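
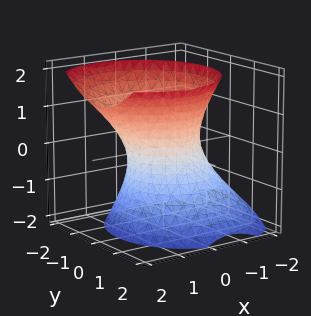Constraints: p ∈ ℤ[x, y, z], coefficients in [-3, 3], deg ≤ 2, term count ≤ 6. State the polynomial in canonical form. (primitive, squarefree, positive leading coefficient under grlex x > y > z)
3*x^2 - 2*x*z + 3*y^2 - 2*z^2 - 3

First, deg p = 2. The shape is more complex than any degree-1 surface.
Next, from the visible intercepts: the surface avoids every integer z-axis point in the box; the x-axis gridline crossings are at x ∈ {-1, 1}; the y-axis gridline crossings are at y ∈ {-1, 1}.
Finally, together with the visible shape, these determine p as stated.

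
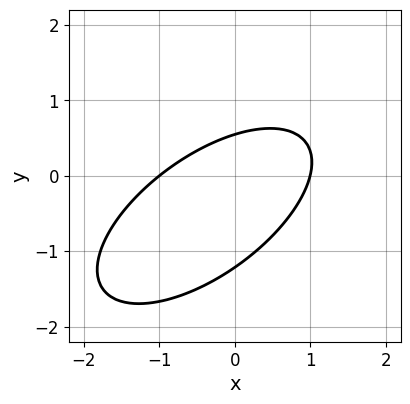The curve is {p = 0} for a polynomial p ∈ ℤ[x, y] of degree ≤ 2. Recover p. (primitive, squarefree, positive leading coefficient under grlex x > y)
2*x^2 - 3*x*y + 3*y^2 + 2*y - 2

(a) deg p = 2. A generic line meets the curve in up to 2 points.
(b) Observable constraints: among the integer gridlines, it crosses the x-axis at x ∈ {-1, 1}.
(c) Fitting integer coefficients to these (and the overall shape) gives p.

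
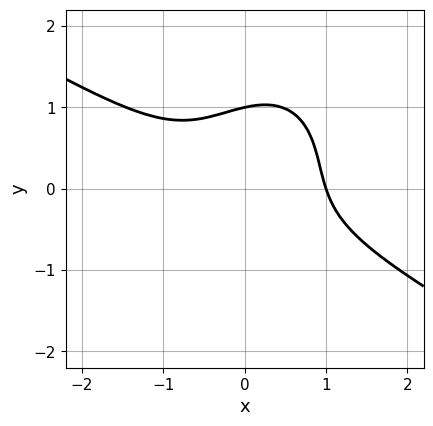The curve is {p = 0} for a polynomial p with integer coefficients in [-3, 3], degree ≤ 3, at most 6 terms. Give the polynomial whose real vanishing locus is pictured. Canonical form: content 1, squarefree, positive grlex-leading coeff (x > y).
The degree is 3 — a generic line meets the curve in up to 3 points.
Checking where it meets the axes: it meets the y-axis at y = 1 (among the integer gridlines); one x-axis crossing is at x = 1.
Together with the visible shape, these determine p as stated.

3*x^3 + 3*x^2*y - 2*x*y^2 + 3*y^3 - 3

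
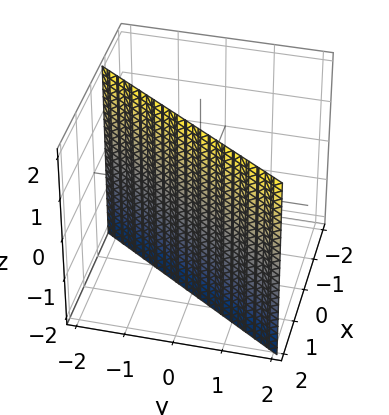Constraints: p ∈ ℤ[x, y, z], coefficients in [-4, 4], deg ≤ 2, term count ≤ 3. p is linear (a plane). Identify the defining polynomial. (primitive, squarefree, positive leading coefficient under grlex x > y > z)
3*x - 2*y - 2

The degree is 1 — every cross-section is a straight line — this is a plane.
From the axis intercepts and sections: it crosses the y-axis at the gridline y = -1; no z-intercept at any integer in the box.
These observations pin down the coefficients.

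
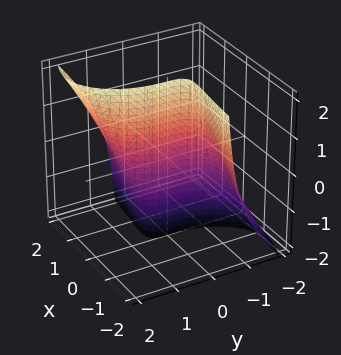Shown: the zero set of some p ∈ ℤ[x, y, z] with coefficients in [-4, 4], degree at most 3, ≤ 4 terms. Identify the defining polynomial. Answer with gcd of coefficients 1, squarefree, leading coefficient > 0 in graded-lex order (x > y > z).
1. deg p = 3. The shape is more complex than any degree-2 surface.
2. From the visible intercepts: it meets the x-axis at x = 0 (among the integer gridlines); the visible z-axis segment lies entirely on the surface.
3. These observations pin down the coefficients.

2*x^2*y - 2*x*y*z + y^3 - 3*x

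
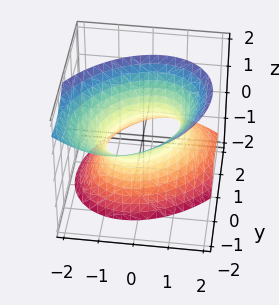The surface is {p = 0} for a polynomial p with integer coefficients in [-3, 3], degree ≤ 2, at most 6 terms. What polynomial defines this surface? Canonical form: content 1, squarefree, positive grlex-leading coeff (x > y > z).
First, deg p = 2. The shape is more complex than any degree-1 surface.
Next, reading off the gridlines: the y-axis gridline crossings are at y ∈ {-1, 1}; the x-axis gridline crossings are at x ∈ {-1, 1}.
Finally, matching integer coefficients to the picture gives p.

3*x^2 - 2*x*y + 3*y^2 + 3*y*z - 2*z^2 - 3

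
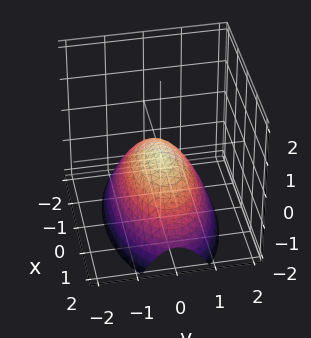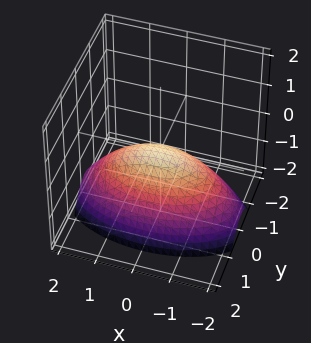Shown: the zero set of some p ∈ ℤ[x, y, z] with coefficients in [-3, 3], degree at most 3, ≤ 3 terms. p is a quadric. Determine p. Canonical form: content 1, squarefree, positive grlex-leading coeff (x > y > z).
x^2 + 3*y^2 + 3*z

First, deg p = 2. A single bowl opening along one axis; a quadric.
Next, symmetries: mirror symmetry x ↦ −x ⇒ only even powers of x; mirror symmetry y ↦ −y ⇒ only even powers of y.
Next, observable constraints: it crosses the x-axis at the gridline x = 0; one z-axis crossing is at z = 0.
Finally, the integer polynomial consistent with all of this is the stated p.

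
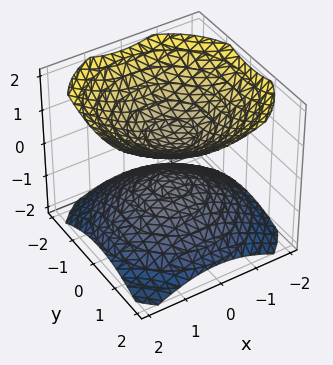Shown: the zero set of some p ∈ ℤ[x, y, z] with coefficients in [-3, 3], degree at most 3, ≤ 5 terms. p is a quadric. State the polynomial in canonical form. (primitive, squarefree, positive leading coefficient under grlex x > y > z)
1. There are 2 components. They look like related sheets of one shape, so recover p as a whole.
2. The degree is 2 — two separate bowl-shaped sheets opening away from each other; a quadric.
3. Symmetries: mirror symmetry z ↦ −z ⇒ only even powers of z; rotational symmetry about the z-axis ⇒ p depends on x, y only through x² + y².
4. Against the integer gridlines: it misses every integer gridline on the y-axis; a circular section at z = -1 has radius exactly 1.
5. Assembling these constraints gives the stated polynomial.

2*x^2 + 2*y^2 - 3*z^2 + 1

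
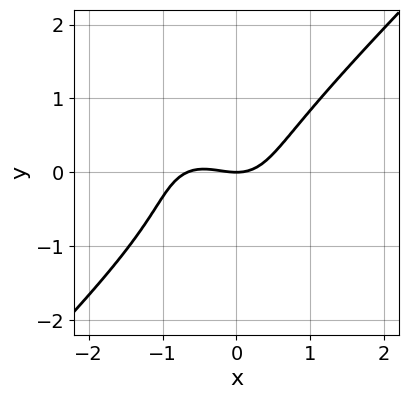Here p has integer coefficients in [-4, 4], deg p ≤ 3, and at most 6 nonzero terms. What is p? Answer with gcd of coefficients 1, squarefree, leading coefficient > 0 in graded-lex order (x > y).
3*x^3 - 3*y^3 + 2*x^2 - y^2 - 3*y

The degree is 3 — no degree-2 curve has this shape.
Against the integer gridlines: one y-axis crossing is at y = 0; it crosses the x-axis at the gridline x = 0.
Matching integer coefficients to the picture gives p.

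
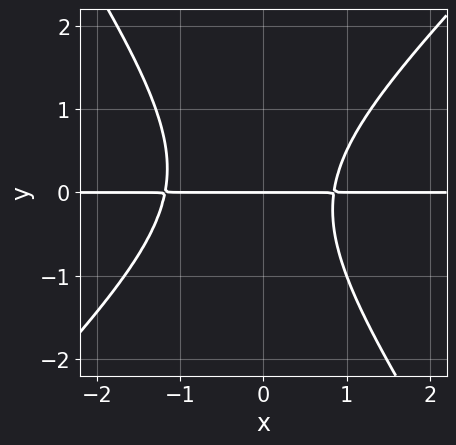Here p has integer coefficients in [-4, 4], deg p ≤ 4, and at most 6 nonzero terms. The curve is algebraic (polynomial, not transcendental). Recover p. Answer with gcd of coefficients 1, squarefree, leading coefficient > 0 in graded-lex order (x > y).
3*x^2*y - x*y^2 - 2*y^3 + x*y - 3*y

1. The degree is 3 — a generic line meets the curve in up to 3 points.
2. Against the integer gridlines: every point of the x-axis in the box is on the curve; it crosses the y-axis at the gridline y = 0.
3. These observations pin down the coefficients.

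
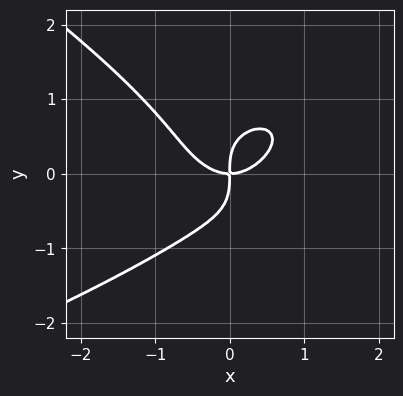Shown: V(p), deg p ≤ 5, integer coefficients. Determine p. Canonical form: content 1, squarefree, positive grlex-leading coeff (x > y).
deg p = 4. No degree-3 curve has this shape.
Observable constraints: it meets the y-axis at y = 0 (among the integer gridlines); it crosses the x-axis at the gridline x = 0.
Assembling these constraints gives the stated polynomial.

x*y^3 + 2*y^4 + 2*x^3 - 2*x*y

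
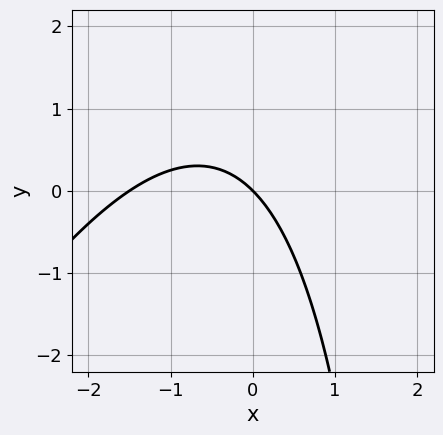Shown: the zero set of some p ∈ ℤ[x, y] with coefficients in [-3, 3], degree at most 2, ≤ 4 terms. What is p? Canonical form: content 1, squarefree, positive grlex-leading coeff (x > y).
1. deg p = 2.
2. Against the integer gridlines: one x-axis crossing is at x = 0; one y-axis crossing is at y = 0.
3. The integer polynomial consistent with all of this is the stated p.

2*x^2 - x*y + 3*x + 3*y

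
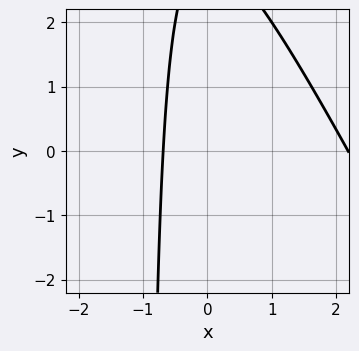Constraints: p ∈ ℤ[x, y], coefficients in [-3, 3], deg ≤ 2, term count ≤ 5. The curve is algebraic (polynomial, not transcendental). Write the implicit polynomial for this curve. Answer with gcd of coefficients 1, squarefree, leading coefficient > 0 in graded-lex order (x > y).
2*x^2 + x*y - 3*x + y - 3

First, degree: the shape is more complex than any degree-1 curve, so deg p = 2.
Next, against the integer gridlines: the curve avoids every integer y-axis point in the box.
Finally, together with the visible shape, these determine p as stated.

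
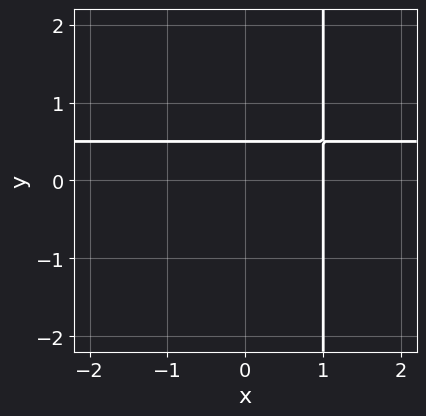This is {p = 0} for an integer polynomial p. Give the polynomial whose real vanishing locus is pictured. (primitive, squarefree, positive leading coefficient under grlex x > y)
Degree: the shape is more complex than any degree-1 curve, so deg p = 2.
From the axis intercepts and sections: one x-axis crossing is at x = 1.
Together with the visible shape, these determine p as stated.

2*x*y - x - 2*y + 1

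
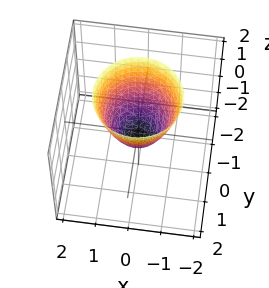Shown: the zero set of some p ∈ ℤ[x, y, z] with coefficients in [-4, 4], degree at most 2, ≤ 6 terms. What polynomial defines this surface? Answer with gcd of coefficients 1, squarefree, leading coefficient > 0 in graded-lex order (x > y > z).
1. The degree is 2 — no degree-1 surface has this shape.
2. Symmetry: the surface is invariant under rotation about z: p = q(x² + y², z).
3. Observable constraints: a circular section at z = 2 has radius between 1 and 2.
4. Putting this together gives p.

3*x^2 + 3*y^2 - 2*z - 1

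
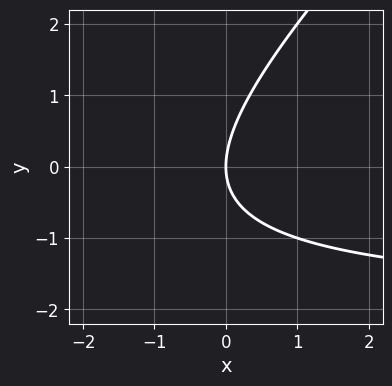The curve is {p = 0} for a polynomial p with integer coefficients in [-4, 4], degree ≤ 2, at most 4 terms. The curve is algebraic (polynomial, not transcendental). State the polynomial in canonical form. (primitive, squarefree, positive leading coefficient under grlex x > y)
x*y - y^2 + 2*x

1. The degree is 2 — a generic line meets the curve in up to 2 points.
2. From the visible intercepts: one y-axis crossing is at y = 0; it crosses the x-axis at the gridline x = 0.
3. These observations pin down the coefficients.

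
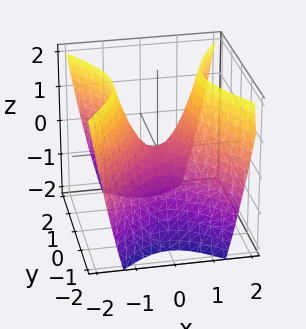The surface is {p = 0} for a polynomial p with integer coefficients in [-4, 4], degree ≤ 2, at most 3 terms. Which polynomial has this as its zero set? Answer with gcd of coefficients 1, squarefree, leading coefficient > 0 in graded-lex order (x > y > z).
(a) deg p = 2. A saddle surface; a quadric.
(b) Symmetries: the x ↦ −x reflection is a symmetry, so x appears only in even powers; mirror symmetry y ↦ −y ⇒ only even powers of y.
(c) From the visible intercepts: it meets the x-axis at x = 0 (among the integer gridlines); it crosses the y-axis at the gridline y = 0; it meets the z-axis at z = 0 (among the integer gridlines).
(d) These observations pin down the coefficients.

3*x^2 - 2*y^2 - 2*z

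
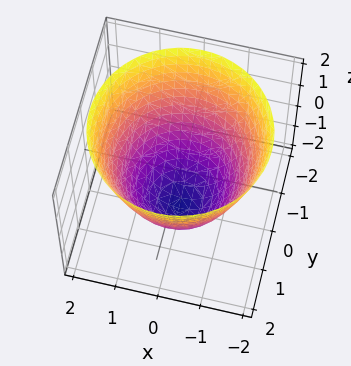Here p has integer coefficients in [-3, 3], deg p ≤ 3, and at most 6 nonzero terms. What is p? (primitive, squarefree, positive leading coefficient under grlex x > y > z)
(a) deg p = 2. The shape is more complex than any degree-1 surface.
(b) Symmetry: the z-axis is an axis of rotation, so x and y enter only as x² + y².
(c) Checking where it meets the axes: one z-axis crossing is at z = -2; a circular section at z = -1 has radius exactly 1.
(d) Putting this together gives p.

x^2 + y^2 - z - 2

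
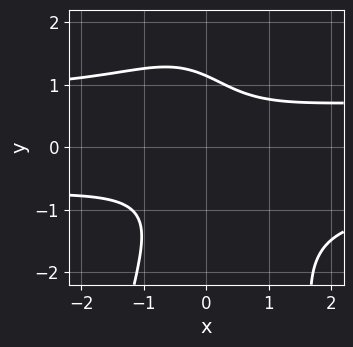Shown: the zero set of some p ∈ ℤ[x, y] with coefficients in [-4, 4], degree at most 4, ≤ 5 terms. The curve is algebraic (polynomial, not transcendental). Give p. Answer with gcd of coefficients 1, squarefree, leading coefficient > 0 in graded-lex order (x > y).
(a) The degree is 4 — no degree-3 curve has this shape.
(b) Against the integer gridlines: the curve avoids every integer x-axis point in the box.
(c) Together with the visible shape, these determine p as stated.

3*x^2*y^2 + 2*y^3 - 2*x^2 + 3*x*y - 3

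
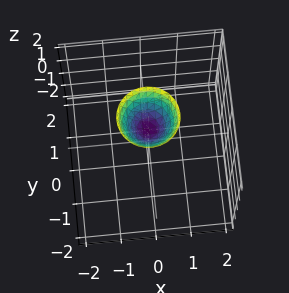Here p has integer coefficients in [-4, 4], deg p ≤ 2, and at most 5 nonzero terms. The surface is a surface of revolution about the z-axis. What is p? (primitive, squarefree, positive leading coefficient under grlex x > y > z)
3*x^2 + 3*y^2 - 2*z + 2

deg p = 2. No degree-1 surface has this shape.
By symmetry, the z-axis is an axis of rotation, so x and y enter only as x² + y².
Observable constraints: no y-intercept at any integer in the box; it crosses the z-axis at the gridline z = 1; a circular section at z = 2 has radius between 0 and 1.
Fitting integer coefficients to these (and the overall shape) gives p.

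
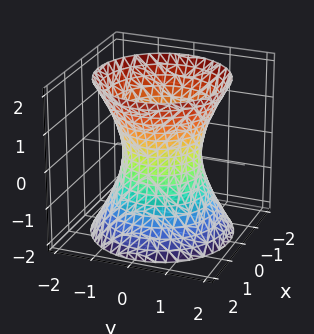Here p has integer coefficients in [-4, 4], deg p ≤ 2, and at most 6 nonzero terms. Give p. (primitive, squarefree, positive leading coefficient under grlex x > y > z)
1. Degree: the shape is more complex than any degree-1 surface, so deg p = 2.
2. Symmetry: the z-axis is an axis of rotation, so x and y enter only as x² + y².
3. Against the integer gridlines: the surface avoids every integer z-axis point in the box; among the integer gridlines, it crosses the x-axis at x ∈ {-1, 1}; among the integer gridlines, it crosses the y-axis at y ∈ {-1, 1}; a circular section at z = -1 has radius between 1 and 2.
4. Together with the visible shape, these determine p as stated.

2*x^2 + 2*y^2 - z^2 - 2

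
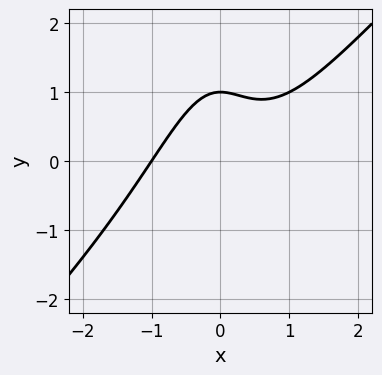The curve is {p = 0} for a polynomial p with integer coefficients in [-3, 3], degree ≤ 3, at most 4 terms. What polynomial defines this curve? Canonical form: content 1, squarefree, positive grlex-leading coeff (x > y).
x^3 - x^2*y - y + 1

The degree is 3 — the shape is more complex than any degree-2 curve.
Against the integer gridlines: it meets the x-axis at x = -1 (among the integer gridlines); it meets the y-axis at y = 1 (among the integer gridlines).
Putting this together gives p.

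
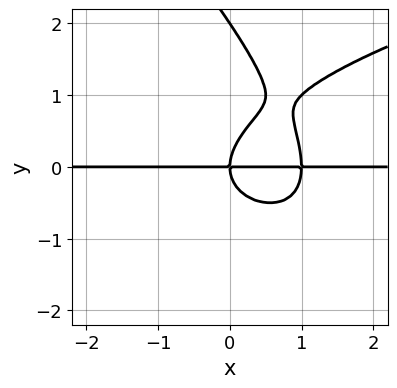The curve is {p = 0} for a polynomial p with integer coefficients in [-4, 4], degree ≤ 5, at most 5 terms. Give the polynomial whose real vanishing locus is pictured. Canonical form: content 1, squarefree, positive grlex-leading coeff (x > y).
x*y^3 + y^4 - 2*x^2*y - 2*y^3 + 2*x*y

The degree is 4 — a generic line meets the curve in up to 4 points.
From the axis intercepts and sections: the visible x-axis segment lies entirely on the curve; among the integer gridlines, it crosses the y-axis at y ∈ {0, 2}.
Fitting integer coefficients to these (and the overall shape) gives p.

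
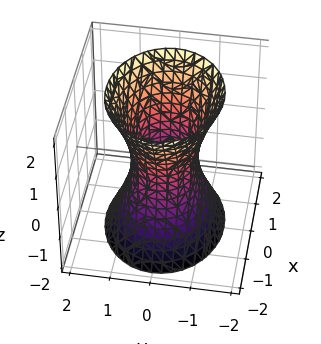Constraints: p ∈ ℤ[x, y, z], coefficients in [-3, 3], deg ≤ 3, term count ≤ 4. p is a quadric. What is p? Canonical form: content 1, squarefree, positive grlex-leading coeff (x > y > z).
(a) Degree: one connected sheet with a waist; a quadric, so deg p = 2.
(b) Symmetries: mirror symmetry z ↦ −z ⇒ only even powers of z; mirror symmetry x ↦ −x ⇒ only even powers of x; the y ↦ −y reflection is a symmetry, so y appears only in even powers.
(c) From the visible intercepts: no z-intercept at any integer in the box; the x-axis gridline crossings are at x ∈ {-1, 1}.
(d) Assembling these constraints gives the stated polynomial.

2*x^2 + 3*y^2 - z^2 - 2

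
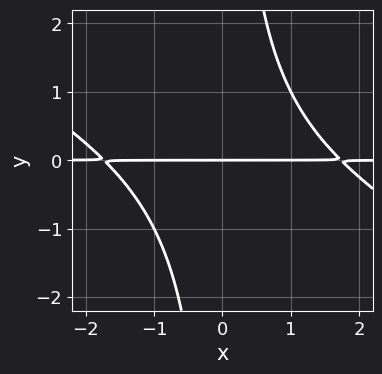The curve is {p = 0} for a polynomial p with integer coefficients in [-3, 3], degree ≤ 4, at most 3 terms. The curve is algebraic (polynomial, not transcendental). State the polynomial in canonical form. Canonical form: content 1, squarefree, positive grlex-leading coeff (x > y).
x^2*y + 2*x*y^2 - 3*y

deg p = 3. The shape is more complex than any degree-2 curve.
Reading off the gridlines: the visible x-axis segment lies entirely on the curve; it crosses the y-axis at the gridline y = 0.
The integer polynomial consistent with all of this is the stated p.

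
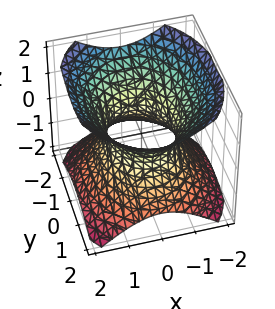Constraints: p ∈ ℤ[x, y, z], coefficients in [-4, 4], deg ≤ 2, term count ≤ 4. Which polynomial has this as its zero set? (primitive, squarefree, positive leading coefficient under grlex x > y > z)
3*x^2 + 2*y^2 - 3*z^2 - 3

(a) The degree is 2 — an hourglass — one-sheet hyperboloid; a quadric.
(b) Symmetries: the z ↦ −z reflection is a symmetry, so z appears only in even powers; the y ↦ −y reflection is a symmetry, so y appears only in even powers; the x ↦ −x reflection is a symmetry, so x appears only in even powers.
(c) Observable constraints: among the integer gridlines, it crosses the x-axis at x ∈ {-1, 1}; it misses every integer gridline on the z-axis.
(d) Matching integer coefficients to the picture gives p.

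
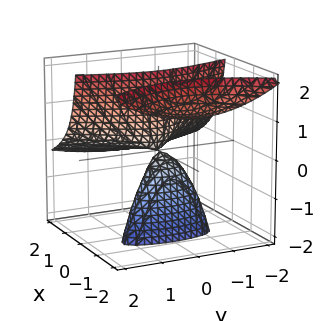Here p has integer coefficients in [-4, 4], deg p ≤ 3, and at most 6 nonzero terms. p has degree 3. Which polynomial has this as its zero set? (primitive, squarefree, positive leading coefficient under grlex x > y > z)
x^3 + 3*x^2*z + 3*x*z - y^2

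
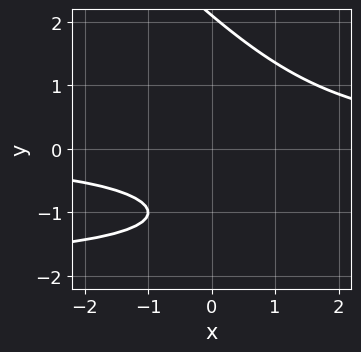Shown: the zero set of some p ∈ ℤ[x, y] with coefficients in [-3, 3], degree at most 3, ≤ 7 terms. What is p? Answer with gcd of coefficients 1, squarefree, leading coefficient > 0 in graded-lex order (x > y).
x*y^2 + y^3 + 2*x*y - 3*y - 3

Degree: no degree-2 curve has this shape, so deg p = 3.
From the axis intercepts and sections: it misses every integer gridline on the y-axis; no x-intercept at any integer in the box.
Assembling these constraints gives the stated polynomial.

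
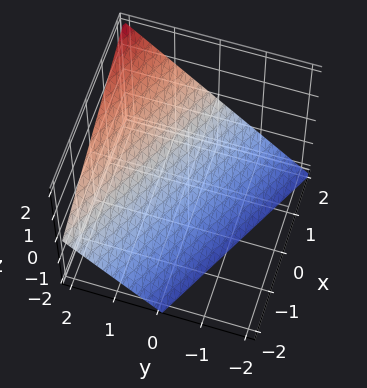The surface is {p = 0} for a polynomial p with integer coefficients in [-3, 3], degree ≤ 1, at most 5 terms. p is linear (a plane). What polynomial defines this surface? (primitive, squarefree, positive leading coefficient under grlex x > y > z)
1. Degree: the surface is flat (a plane), so deg p = 1.
2. Checking where it meets the axes: it crosses the z-axis at the gridline z = -1; it meets the x-axis at x = 2 (among the integer gridlines); one y-axis crossing is at y = 1.
3. Fitting integer coefficients to these (and the overall shape) gives p.

x + 2*y - 2*z - 2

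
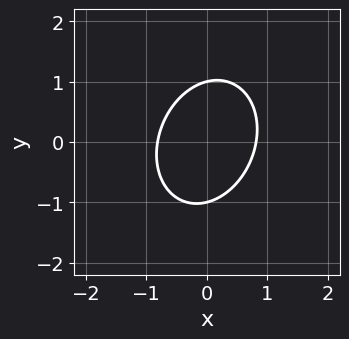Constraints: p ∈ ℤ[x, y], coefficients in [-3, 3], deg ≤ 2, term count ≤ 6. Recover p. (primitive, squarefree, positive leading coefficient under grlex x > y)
3*x^2 - x*y + 2*y^2 - 2

First, the degree is 2 — the shape is more complex than any degree-1 curve.
Then, from the axis intercepts and sections: the y-axis gridline crossings are at y ∈ {-1, 1}.
Finally, matching integer coefficients to the picture gives p.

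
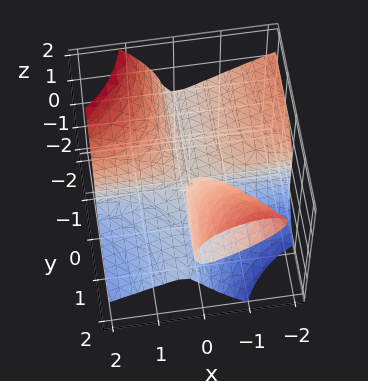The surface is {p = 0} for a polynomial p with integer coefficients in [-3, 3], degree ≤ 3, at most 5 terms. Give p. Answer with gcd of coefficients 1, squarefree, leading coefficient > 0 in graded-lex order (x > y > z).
2*x^2*y + 3*x*y*z + 2*z^3 - y*z

(a) Degree: a generic line meets the surface in up to 3 points, so deg p = 3.
(b) Reading off the gridlines: the visible y-axis segment lies entirely on the surface; the visible x-axis segment lies entirely on the surface; it crosses the z-axis at the gridline z = 0.
(c) These observations pin down the coefficients.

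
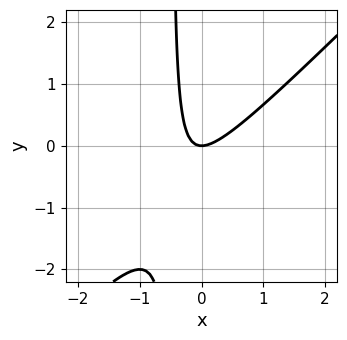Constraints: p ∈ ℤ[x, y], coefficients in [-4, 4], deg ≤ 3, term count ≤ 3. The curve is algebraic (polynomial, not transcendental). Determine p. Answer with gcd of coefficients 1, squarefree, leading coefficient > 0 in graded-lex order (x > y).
1. deg p = 2.
2. From the visible intercepts: it crosses the x-axis at the gridline x = 0; it crosses the y-axis at the gridline y = 0.
3. The integer polynomial consistent with all of this is the stated p.

2*x^2 - 2*x*y - y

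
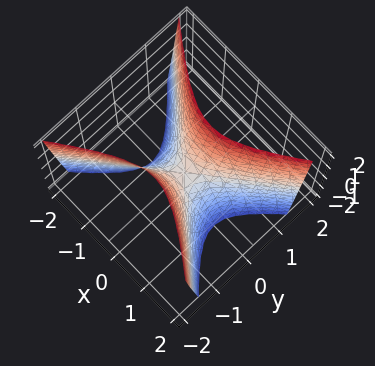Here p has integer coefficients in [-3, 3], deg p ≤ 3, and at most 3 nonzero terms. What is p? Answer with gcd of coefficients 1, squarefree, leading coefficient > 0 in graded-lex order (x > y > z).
First, degree: a saddle surface; a quadric, so deg p = 2.
Then, symmetries: the x ↦ −x reflection is a symmetry, so x appears only in even powers; mirror symmetry y ↦ −y ⇒ only even powers of y.
Then, reading off the gridlines: one x-axis crossing is at x = 0; it crosses the z-axis at the gridline z = 0; it crosses the y-axis at the gridline y = 0.
Finally, fitting integer coefficients to these (and the overall shape) gives p.

2*x^2 - 3*y^2 + z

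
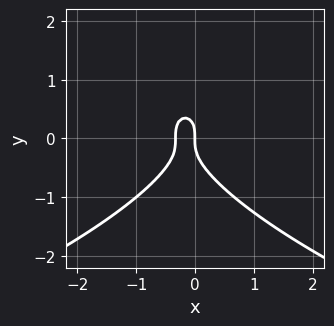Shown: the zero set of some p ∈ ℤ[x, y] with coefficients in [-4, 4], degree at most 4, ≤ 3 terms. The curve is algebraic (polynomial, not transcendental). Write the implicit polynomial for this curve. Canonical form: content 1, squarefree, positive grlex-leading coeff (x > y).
(a) deg p = 3. No degree-2 curve has this shape.
(b) Reading off the gridlines: it meets the x-axis at x = 0 (among the integer gridlines); it crosses the y-axis at the gridline y = 0.
(c) These observations pin down the coefficients.

2*y^3 + 3*x^2 + x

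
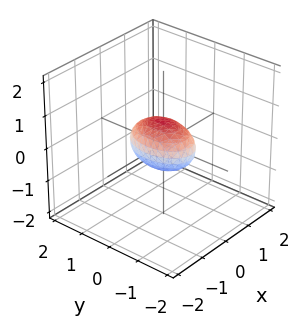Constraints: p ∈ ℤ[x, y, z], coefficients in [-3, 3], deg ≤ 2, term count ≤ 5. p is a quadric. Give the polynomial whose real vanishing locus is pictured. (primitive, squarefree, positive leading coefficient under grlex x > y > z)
2*x^2 + y^2 + 2*z^2 - 1

1. Degree: bounded and convex; a quadric, so deg p = 2.
2. Symmetries: the z ↦ −z reflection is a symmetry, so z appears only in even powers; it's symmetric under y → −y, forcing even powers of y; it's symmetric under x → −x, forcing even powers of x.
3. Checking where it meets the axes: among the integer gridlines, it crosses the y-axis at y ∈ {-1, 1}.
4. Putting this together gives p.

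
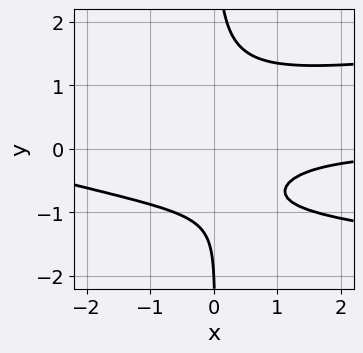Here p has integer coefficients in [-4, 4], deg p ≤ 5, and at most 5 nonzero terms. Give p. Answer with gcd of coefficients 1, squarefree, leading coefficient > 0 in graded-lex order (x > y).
First, the degree is 4 — a generic line meets the curve in up to 4 points.
Then, checking where it meets the axes: it meets the y-axis at y = -2 (among the integer gridlines); no x-intercept at any integer in the box.
Finally, together with the visible shape, these determine p as stated.

3*x*y^3 - x^2*y - 2*x*y - y - 2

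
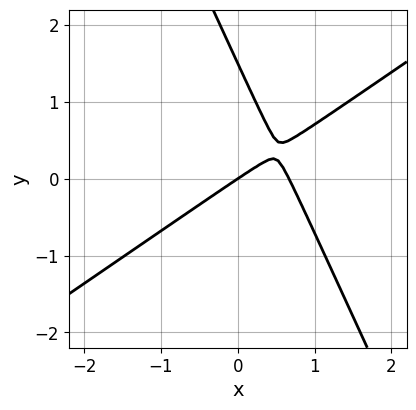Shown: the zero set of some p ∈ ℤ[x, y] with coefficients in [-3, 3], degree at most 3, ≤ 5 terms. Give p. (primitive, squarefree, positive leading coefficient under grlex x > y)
(a) The degree is 2 — the shape is more complex than any degree-1 curve.
(b) Observable constraints: it meets the y-axis at y = 0 (among the integer gridlines); one x-axis crossing is at x = 0.
(c) Together with the visible shape, these determine p as stated.

3*x^2 - 3*x*y - 2*y^2 - 2*x + 3*y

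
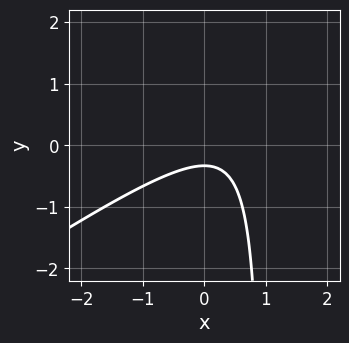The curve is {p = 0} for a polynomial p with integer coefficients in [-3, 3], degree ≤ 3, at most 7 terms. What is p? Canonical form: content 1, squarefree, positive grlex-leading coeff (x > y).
2*x^2 - 3*x*y - x + 3*y + 1

(a) deg p = 2. A generic line meets the curve in up to 2 points.
(b) Against the integer gridlines: the curve avoids every integer x-axis point in the box.
(c) Together with the visible shape, these determine p as stated.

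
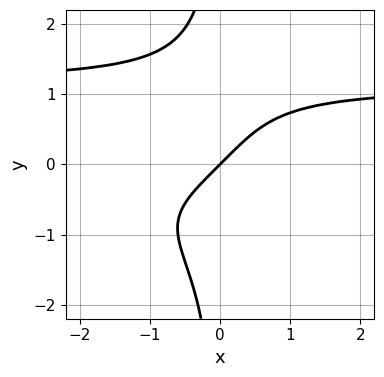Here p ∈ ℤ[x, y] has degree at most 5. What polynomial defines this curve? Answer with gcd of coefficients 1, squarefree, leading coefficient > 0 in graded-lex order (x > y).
1. The degree is 4 — a generic line meets the curve in up to 4 points.
2. Observable constraints: it meets the x-axis at x = 0 (among the integer gridlines); it crosses the y-axis at the gridline y = 0.
3. Fitting integer coefficients to these (and the overall shape) gives p.

2*x*y^3 - 3*x + 3*y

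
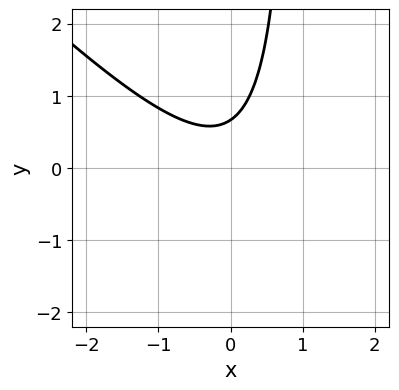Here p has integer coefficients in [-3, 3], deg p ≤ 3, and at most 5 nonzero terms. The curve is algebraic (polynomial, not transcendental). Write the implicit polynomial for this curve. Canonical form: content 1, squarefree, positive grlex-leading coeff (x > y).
1. The degree is 2 — the shape is more complex than any degree-1 curve.
2. Checking where it meets the axes: it misses every integer gridline on the x-axis.
3. Fitting integer coefficients to these (and the overall shape) gives p.

3*x^2 + 3*x*y - 3*y + 2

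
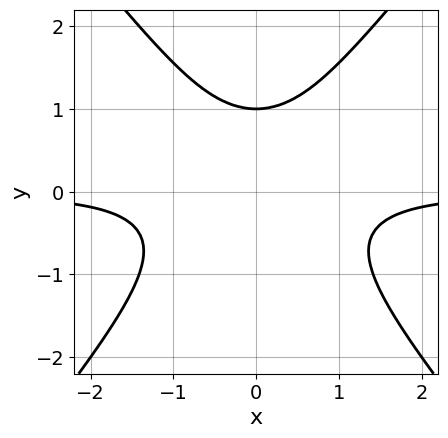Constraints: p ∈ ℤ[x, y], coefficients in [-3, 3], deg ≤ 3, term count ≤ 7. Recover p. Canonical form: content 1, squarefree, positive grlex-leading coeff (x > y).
First, deg p = 3. A generic line meets the curve in up to 3 points.
Then, symmetries: mirror symmetry x ↦ −x ⇒ only even powers of x.
Then, from the axis intercepts and sections: no x-intercept at any integer in the box; it crosses the y-axis at the gridline y = 1.
Finally, the integer polynomial consistent with all of this is the stated p.

3*x^2*y - 2*y^3 + y^2 - y + 2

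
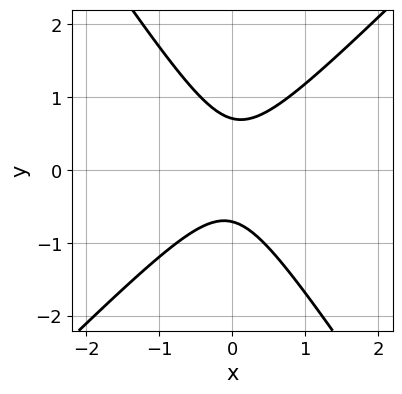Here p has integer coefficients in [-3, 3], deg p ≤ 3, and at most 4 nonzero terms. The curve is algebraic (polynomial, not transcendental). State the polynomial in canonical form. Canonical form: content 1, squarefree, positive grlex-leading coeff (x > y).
First, deg p = 2. A generic line meets the curve in up to 2 points.
Then, checking where it meets the axes: the curve avoids every integer x-axis point in the box.
Finally, matching integer coefficients to the picture gives p.

3*x^2 - x*y - 2*y^2 + 1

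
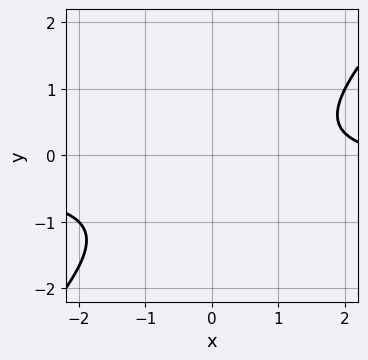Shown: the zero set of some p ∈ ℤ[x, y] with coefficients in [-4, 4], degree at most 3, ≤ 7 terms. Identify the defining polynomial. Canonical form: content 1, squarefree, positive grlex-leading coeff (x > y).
3*x*y - 3*y^2 + x - 2*y - 3

(a) Degree: no degree-1 curve has this shape, so deg p = 2.
(b) From the visible intercepts: no y-intercept at any integer in the box; it misses every integer gridline on the x-axis.
(c) Matching integer coefficients to the picture gives p.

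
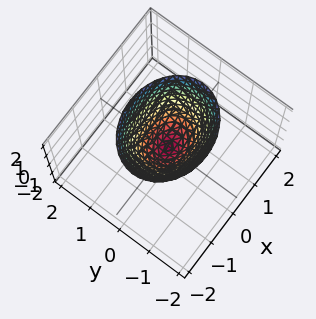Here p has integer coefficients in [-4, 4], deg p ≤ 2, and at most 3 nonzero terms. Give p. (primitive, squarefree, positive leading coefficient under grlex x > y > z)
2*x^2 + 3*y^2 - 2*z

1. Degree: a single bowl opening along one axis; a quadric, so deg p = 2.
2. Symmetries: the x ↦ −x reflection is a symmetry, so x appears only in even powers; mirror symmetry y ↦ −y ⇒ only even powers of y.
3. From the visible intercepts: one x-axis crossing is at x = 0; it meets the z-axis at z = 0 (among the integer gridlines); it crosses the y-axis at the gridline y = 0.
4. Fitting integer coefficients to these (and the overall shape) gives p.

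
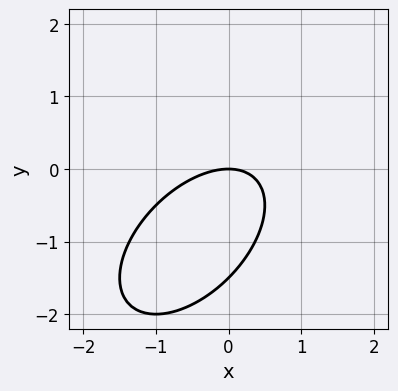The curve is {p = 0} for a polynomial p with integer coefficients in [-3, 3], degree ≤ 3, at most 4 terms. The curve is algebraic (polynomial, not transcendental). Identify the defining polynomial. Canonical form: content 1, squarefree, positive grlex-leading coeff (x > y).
(a) Degree: no degree-1 curve has this shape, so deg p = 2.
(b) Reading off the gridlines: one x-axis crossing is at x = 0; it crosses the y-axis at the gridline y = 0.
(c) These observations pin down the coefficients.

2*x^2 - 2*x*y + 2*y^2 + 3*y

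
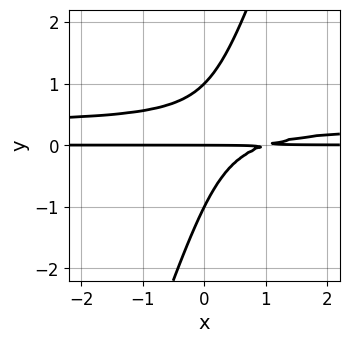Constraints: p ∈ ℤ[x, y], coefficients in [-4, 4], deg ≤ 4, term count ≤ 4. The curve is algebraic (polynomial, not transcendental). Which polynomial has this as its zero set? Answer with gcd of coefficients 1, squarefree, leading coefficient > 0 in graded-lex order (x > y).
First, degree: the shape is more complex than any degree-2 curve, so deg p = 3.
Next, reading off the gridlines: among the integer gridlines, it crosses the y-axis at y ∈ {-1, 0, 1}; every point of the x-axis in the box is on the curve.
Finally, together with the visible shape, these determine p as stated.

3*x*y^2 - y^3 - x*y + y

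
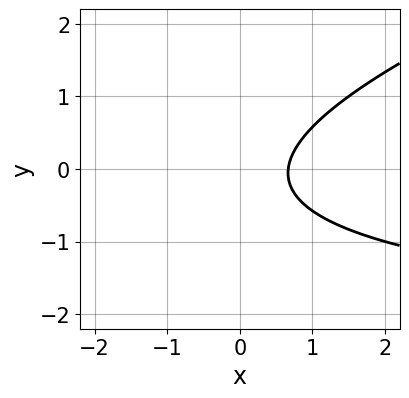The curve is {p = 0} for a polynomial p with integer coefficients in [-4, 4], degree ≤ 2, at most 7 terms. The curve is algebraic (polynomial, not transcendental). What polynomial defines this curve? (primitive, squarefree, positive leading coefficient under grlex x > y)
First, degree: the shape is more complex than any degree-1 curve, so deg p = 2.
Then, checking where it meets the axes: no y-intercept at any integer in the box.
Finally, solving for integer coefficients yields p as stated.

x*y - 3*y^2 + 3*x - y - 2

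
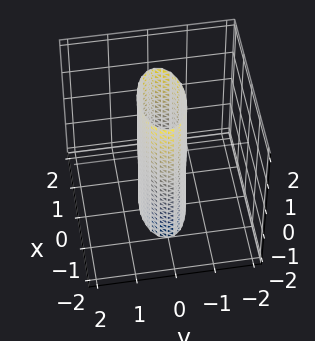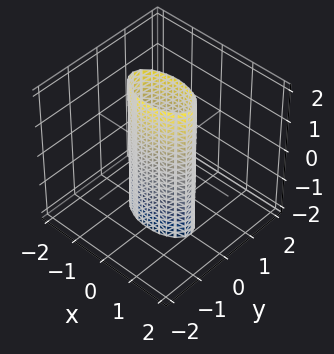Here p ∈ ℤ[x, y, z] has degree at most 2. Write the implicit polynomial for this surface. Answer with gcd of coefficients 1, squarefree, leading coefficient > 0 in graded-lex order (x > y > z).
x^2 + 3*y^2 - 1

1. The degree is 2 — constant cross-section along one axis; a quadric.
2. Symmetries: the z ↦ −z reflection is a symmetry, so z appears only in even powers; mirror symmetry y ↦ −y ⇒ only even powers of y; the x ↦ −x reflection is a symmetry, so x appears only in even powers.
3. From the axis intercepts and sections: the surface avoids every integer z-axis point in the box; among the integer gridlines, it crosses the x-axis at x ∈ {-1, 1}.
4. Putting this together gives p.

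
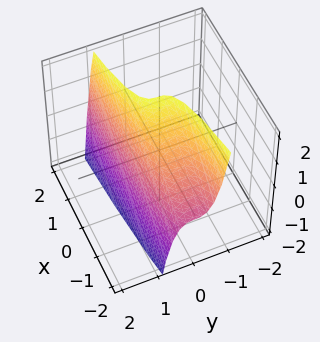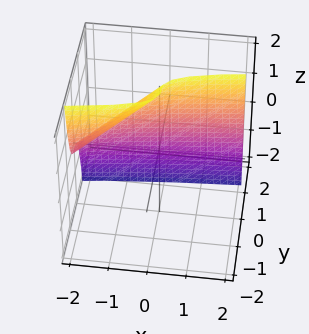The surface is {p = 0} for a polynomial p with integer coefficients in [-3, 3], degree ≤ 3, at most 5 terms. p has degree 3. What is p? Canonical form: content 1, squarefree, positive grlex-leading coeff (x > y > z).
3*y^3 - x + z - 2

Degree: no degree-2 surface has this shape, so deg p = 3.
From the visible intercepts: it crosses the x-axis at the gridline x = -2; it crosses the z-axis at the gridline z = 2.
Matching integer coefficients to the picture gives p.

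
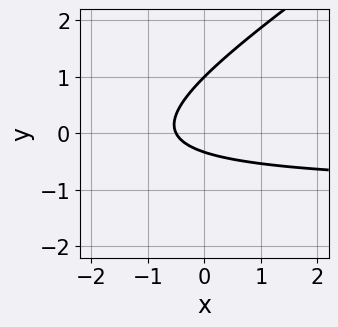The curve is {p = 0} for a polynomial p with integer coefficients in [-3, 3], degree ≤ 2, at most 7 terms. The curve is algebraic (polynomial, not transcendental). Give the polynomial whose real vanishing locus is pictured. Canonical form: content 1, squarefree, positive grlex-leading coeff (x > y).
2*x*y - 3*y^2 + 2*x + 2*y + 1

1. The degree is 2 — no degree-1 curve has this shape.
2. Checking where it meets the axes: it meets the y-axis at y = 1 (among the integer gridlines).
3. Assembling these constraints gives the stated polynomial.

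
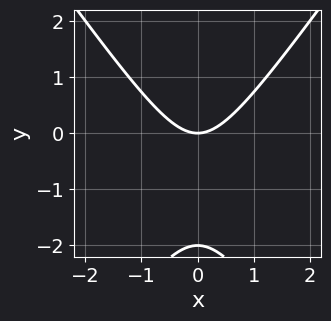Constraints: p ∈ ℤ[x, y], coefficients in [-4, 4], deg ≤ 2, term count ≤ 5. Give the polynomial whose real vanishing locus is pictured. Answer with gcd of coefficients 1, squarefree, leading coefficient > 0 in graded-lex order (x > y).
2*x^2 - y^2 - 2*y

1. The degree is 2 — the shape is more complex than any degree-1 curve.
2. Symmetries: mirror symmetry x ↦ −x ⇒ only even powers of x.
3. From the visible intercepts: it meets the x-axis at x = 0 (among the integer gridlines); among the integer gridlines, it crosses the y-axis at y ∈ {-2, 0}.
4. Together with the visible shape, these determine p as stated.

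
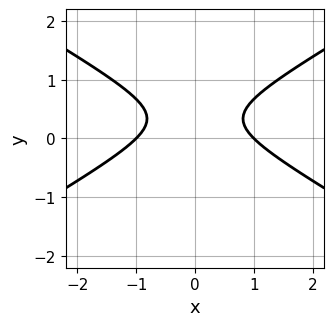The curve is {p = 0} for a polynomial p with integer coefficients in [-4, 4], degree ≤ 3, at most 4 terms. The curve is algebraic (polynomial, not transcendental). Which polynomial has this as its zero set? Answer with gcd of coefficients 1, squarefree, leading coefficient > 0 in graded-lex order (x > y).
x^2 - 3*y^2 + 2*y - 1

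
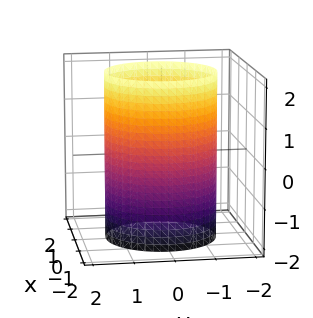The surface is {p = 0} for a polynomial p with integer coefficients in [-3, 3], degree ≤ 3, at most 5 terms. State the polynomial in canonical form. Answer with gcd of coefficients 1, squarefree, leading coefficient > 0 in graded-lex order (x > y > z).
First, the degree is 2 — constant cross-section along one axis; a quadric.
Then, by symmetry, the z-axis is an axis of rotation, so x and y enter only as x² + y²; the z ↦ −z reflection is a symmetry, so z appears only in even powers.
Then, against the integer gridlines: a circular section at z = 1 has radius between 1 and 2; the surface avoids every integer z-axis point in the box.
Finally, fitting integer coefficients to these (and the overall shape) gives p.

x^2 + y^2 - 2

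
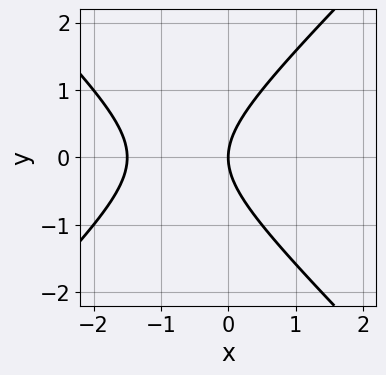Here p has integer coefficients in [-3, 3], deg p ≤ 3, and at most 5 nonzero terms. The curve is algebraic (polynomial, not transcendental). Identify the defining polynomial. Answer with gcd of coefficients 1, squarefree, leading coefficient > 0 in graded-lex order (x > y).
2*x^2 - 2*y^2 + 3*x

(a) Degree: no degree-1 curve has this shape, so deg p = 2.
(b) Symmetries: it's symmetric under y → −y, forcing even powers of y.
(c) Checking where it meets the axes: one x-axis crossing is at x = 0; it meets the y-axis at y = 0 (among the integer gridlines).
(d) Solving for integer coefficients yields p as stated.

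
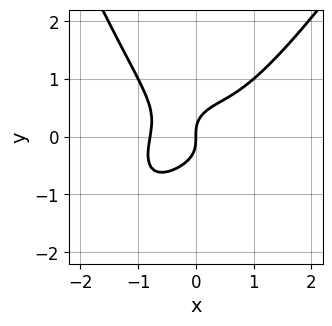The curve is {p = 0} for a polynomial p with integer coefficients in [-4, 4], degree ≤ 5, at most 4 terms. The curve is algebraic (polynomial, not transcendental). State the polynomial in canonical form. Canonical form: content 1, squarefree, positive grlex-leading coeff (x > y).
deg p = 4. No degree-3 curve has this shape.
Reading off the gridlines: one x-axis crossing is at x = 0; it crosses the y-axis at the gridline y = 0.
The integer polynomial consistent with all of this is the stated p.

2*x^4 - x^3*y - 2*y^3 + x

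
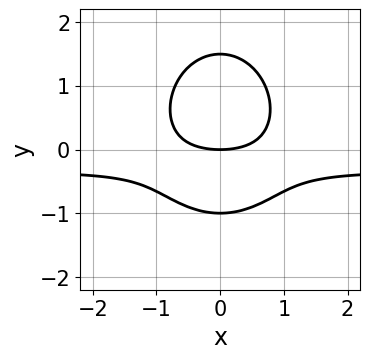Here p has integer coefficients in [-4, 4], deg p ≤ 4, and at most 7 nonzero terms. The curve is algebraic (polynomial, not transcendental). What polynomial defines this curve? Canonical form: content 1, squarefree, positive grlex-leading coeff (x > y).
3*x^2*y + 2*y^3 + x^2 - y^2 - 3*y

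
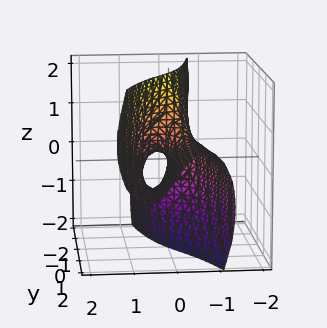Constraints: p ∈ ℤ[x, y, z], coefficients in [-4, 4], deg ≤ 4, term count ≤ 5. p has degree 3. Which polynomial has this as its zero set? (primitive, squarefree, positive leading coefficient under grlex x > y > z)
2*x^3 + x*z^2 - x*y - y*z - x

1. Degree: a generic line meets the surface in up to 3 points, so deg p = 3.
2. Checking where it meets the axes: every point of the z-axis in the box is on the surface; it crosses the x-axis at the gridline x = 0; the visible y-axis segment lies entirely on the surface.
3. Together with the visible shape, these determine p as stated.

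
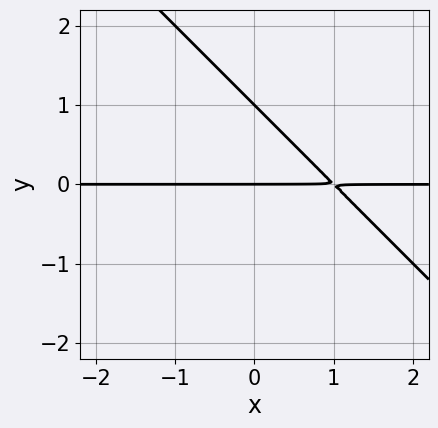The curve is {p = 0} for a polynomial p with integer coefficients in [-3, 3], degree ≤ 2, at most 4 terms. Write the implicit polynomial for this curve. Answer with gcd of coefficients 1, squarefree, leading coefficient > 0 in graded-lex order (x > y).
x*y + y^2 - y

The degree is 2 — no degree-1 curve has this shape.
Observable constraints: among the integer gridlines, it crosses the y-axis at y ∈ {0, 1}; every point of the x-axis in the box is on the curve.
Matching integer coefficients to the picture gives p.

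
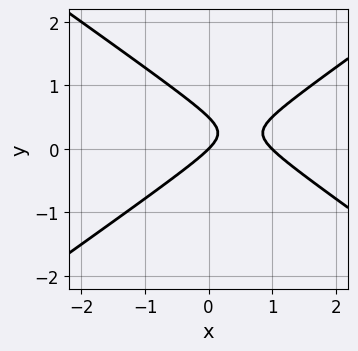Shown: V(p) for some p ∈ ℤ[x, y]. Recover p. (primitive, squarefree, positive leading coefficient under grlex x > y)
x^2 - 2*y^2 - x + y

(a) Degree: no degree-1 curve has this shape, so deg p = 2.
(b) Against the integer gridlines: it meets the y-axis at y = 0 (among the integer gridlines); the x-axis gridline crossings are at x ∈ {0, 1}.
(c) Putting this together gives p.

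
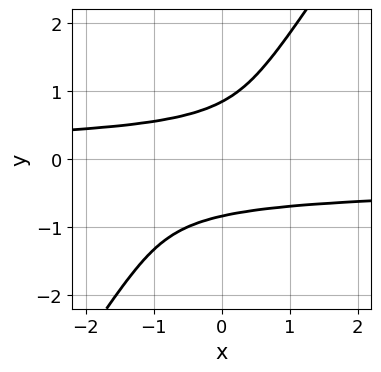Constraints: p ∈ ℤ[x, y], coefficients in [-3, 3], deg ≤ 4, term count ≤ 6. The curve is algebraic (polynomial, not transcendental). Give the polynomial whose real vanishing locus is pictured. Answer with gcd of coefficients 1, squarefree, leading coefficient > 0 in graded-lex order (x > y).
First, deg p = 4. No degree-3 curve has this shape.
Next, checking where it meets the axes: no x-intercept at any integer in the box.
Finally, putting this together gives p.

3*x*y^3 - 2*y^4 + x*y^2 + 1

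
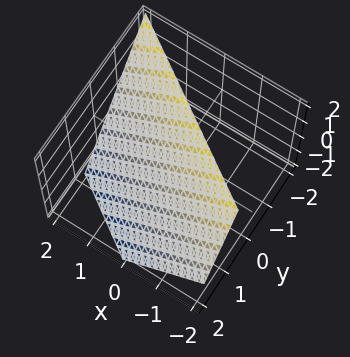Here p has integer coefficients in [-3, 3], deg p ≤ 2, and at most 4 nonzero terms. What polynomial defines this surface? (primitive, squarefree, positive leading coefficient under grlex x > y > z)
2*x + 3*y + 2*z - 2

1. deg p = 1. The surface is flat (a plane).
2. Reading off the gridlines: one z-axis crossing is at z = 1; one x-axis crossing is at x = 1.
3. Fitting integer coefficients to these (and the overall shape) gives p.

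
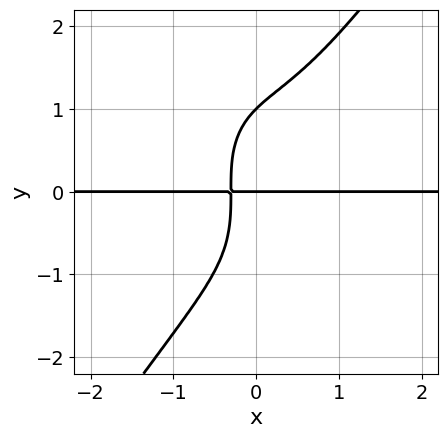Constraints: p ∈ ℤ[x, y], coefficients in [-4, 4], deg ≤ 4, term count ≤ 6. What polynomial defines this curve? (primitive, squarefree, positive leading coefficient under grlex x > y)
3*x^3*y - y^4 + 3*x*y + y

1. Degree: no degree-3 curve has this shape, so deg p = 4.
2. Against the integer gridlines: among the integer gridlines, it crosses the y-axis at y ∈ {0, 1}; the visible x-axis segment lies entirely on the curve.
3. Fitting integer coefficients to these (and the overall shape) gives p.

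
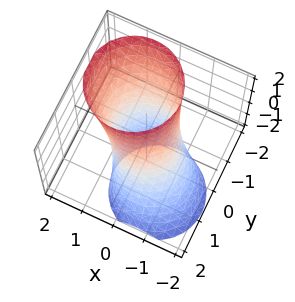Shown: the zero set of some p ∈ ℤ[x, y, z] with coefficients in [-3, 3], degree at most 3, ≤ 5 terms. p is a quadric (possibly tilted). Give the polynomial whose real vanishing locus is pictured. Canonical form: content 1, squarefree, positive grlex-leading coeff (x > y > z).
3*x^2 - 2*x*z + 3*y^2 + 2*y*z - 3

1. The degree is 2 — the shape is more complex than any degree-1 surface.
2. Against the integer gridlines: the surface avoids every integer z-axis point in the box; among the integer gridlines, it crosses the x-axis at x ∈ {-1, 1}; among the integer gridlines, it crosses the y-axis at y ∈ {-1, 1}.
3. Fitting integer coefficients to these (and the overall shape) gives p.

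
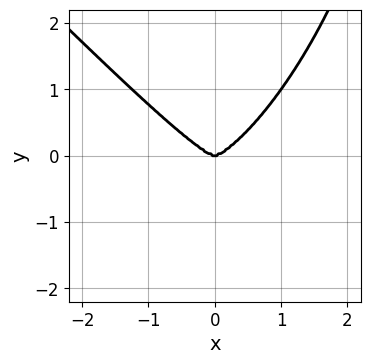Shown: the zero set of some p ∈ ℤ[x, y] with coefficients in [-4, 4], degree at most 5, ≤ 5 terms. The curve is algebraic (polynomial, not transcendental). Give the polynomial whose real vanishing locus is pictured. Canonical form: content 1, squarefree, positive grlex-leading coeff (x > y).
2*x^4 - x^2*y^2 + x*y^3 - 2*y^3

First, the degree is 4 — no degree-3 curve has this shape.
Then, reading off the gridlines: one x-axis crossing is at x = 0; one y-axis crossing is at y = 0.
Finally, putting this together gives p.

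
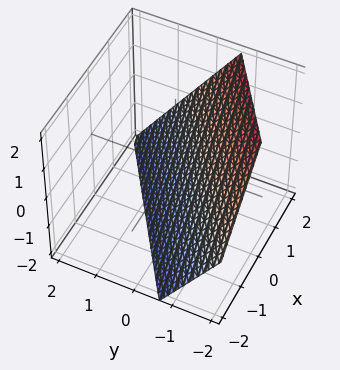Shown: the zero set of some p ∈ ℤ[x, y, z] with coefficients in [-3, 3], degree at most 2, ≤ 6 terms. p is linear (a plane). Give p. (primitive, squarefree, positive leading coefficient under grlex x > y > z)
1. deg p = 1.
2. From the visible intercepts: one x-axis crossing is at x = 1; it meets the z-axis at z = -1 (among the integer gridlines).
3. Assembling these constraints gives the stated polynomial.

2*x - 3*y - 2*z - 2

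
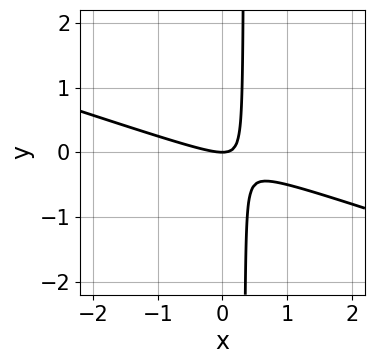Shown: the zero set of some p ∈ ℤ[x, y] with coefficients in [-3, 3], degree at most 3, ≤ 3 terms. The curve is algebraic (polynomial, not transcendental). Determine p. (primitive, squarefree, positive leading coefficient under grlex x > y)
x^2 + 3*x*y - y

1. deg p = 2.
2. Against the integer gridlines: it meets the x-axis at x = 0 (among the integer gridlines); one y-axis crossing is at y = 0.
3. These observations pin down the coefficients.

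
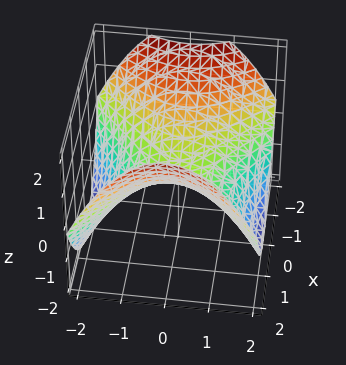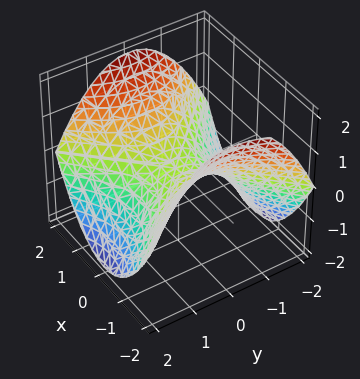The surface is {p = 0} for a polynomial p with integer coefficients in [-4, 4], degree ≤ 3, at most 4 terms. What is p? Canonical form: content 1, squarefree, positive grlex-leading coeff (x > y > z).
x^2 - y^2 - 2*z

1. deg p = 2.
2. Symmetries: it's symmetric under y → −y, forcing even powers of y; mirror symmetry x ↦ −x ⇒ only even powers of x.
3. Reading off the gridlines: it meets the z-axis at z = 0 (among the integer gridlines); one y-axis crossing is at y = 0; it meets the x-axis at x = 0 (among the integer gridlines).
4. The integer polynomial consistent with all of this is the stated p.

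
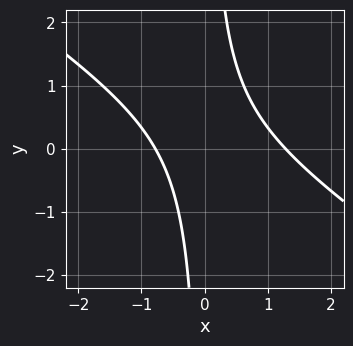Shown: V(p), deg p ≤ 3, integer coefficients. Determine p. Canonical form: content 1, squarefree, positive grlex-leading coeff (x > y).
(a) deg p = 2.
(b) Observable constraints: it misses every integer gridline on the y-axis.
(c) Fitting integer coefficients to these (and the overall shape) gives p.

2*x^2 + 3*x*y - x - 2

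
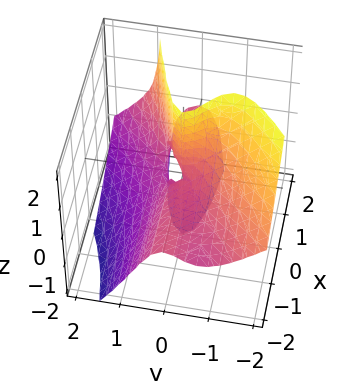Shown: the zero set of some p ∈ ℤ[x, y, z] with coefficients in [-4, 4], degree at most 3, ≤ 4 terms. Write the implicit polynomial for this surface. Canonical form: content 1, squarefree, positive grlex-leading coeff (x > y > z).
(a) The degree is 3 — no degree-2 surface has this shape.
(b) From the visible intercepts: the visible z-axis segment lies entirely on the surface; it crosses the y-axis at the gridline y = 0.
(c) Solving for integer coefficients yields p as stated.

2*x*y^2 - 3*y^3 - 3*y^2*z + x*z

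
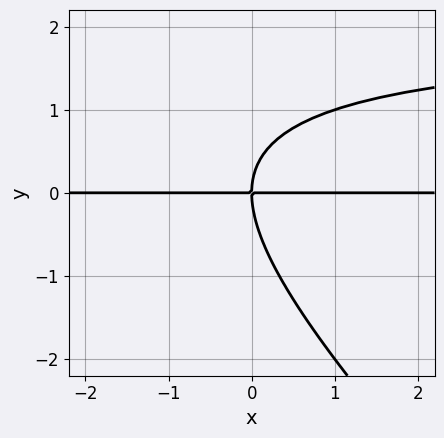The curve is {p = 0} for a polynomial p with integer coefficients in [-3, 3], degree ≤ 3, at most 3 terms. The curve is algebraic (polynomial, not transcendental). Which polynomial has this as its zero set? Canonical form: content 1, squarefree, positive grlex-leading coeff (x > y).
x*y^2 + y^3 - 2*x*y

First, degree: no degree-2 curve has this shape, so deg p = 3.
Then, against the integer gridlines: the visible x-axis segment lies entirely on the curve; one y-axis crossing is at y = 0.
Finally, putting this together gives p.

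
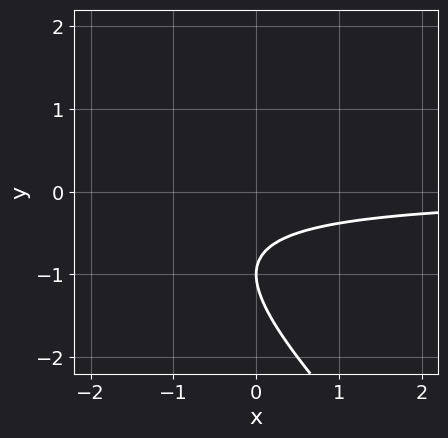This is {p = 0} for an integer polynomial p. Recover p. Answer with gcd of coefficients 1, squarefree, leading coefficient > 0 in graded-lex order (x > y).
x*y + y^2 + 2*y + 1

Degree: a generic line meets the curve in up to 2 points, so deg p = 2.
Against the integer gridlines: it crosses the y-axis at the gridline y = -1; it misses every integer gridline on the x-axis.
Solving for integer coefficients yields p as stated.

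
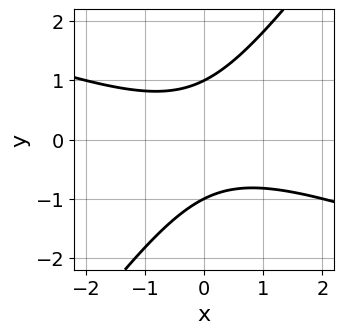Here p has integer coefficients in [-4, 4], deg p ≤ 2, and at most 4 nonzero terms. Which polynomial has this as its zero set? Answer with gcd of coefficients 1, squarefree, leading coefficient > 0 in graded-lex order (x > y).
deg p = 2.
Observable constraints: among the integer gridlines, it crosses the y-axis at y ∈ {-1, 1}; it misses every integer gridline on the x-axis.
Putting this together gives p.

x^2 + 2*x*y - 2*y^2 + 2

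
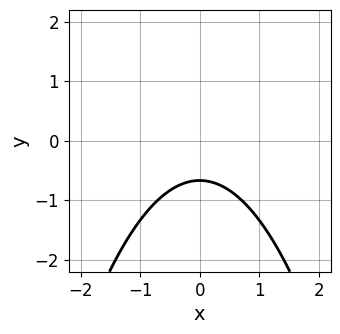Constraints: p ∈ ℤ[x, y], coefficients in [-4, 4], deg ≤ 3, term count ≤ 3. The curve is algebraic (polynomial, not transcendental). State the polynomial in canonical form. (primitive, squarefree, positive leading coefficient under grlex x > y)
2*x^2 + 3*y + 2

Degree: the shape is more complex than any degree-1 curve, so deg p = 2.
Symmetries: the x ↦ −x reflection is a symmetry, so x appears only in even powers.
Reading off the gridlines: it misses every integer gridline on the x-axis.
Fitting integer coefficients to these (and the overall shape) gives p.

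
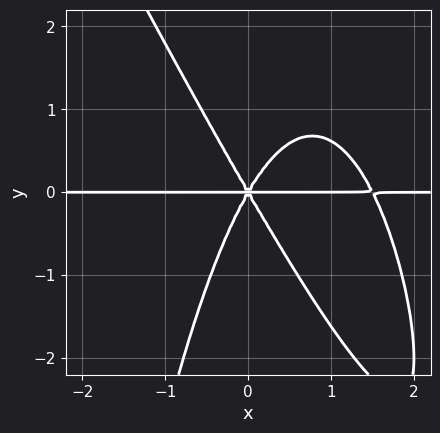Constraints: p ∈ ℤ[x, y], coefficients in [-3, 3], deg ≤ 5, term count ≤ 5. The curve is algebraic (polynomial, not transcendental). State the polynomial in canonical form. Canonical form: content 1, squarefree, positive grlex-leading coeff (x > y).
First, degree: no degree-3 curve has this shape, so deg p = 4.
Next, reading off the gridlines: it meets the y-axis at y = 0 (among the integer gridlines); every point of the x-axis in the box is on the curve.
Finally, solving for integer coefficients yields p as stated.

2*x^3*y + x^2*y^2 - 3*x^2*y + y^3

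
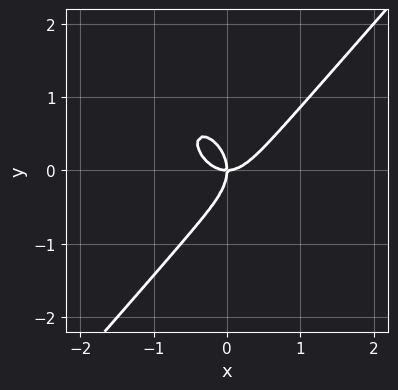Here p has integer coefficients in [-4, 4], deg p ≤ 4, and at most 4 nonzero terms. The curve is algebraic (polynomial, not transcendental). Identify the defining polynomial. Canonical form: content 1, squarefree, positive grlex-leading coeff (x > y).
3*x^3 - 2*y^3 - 2*x*y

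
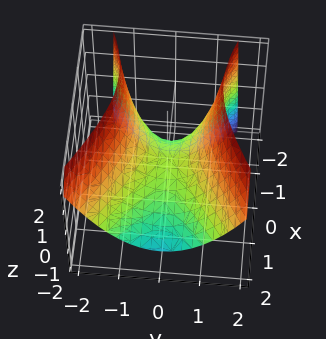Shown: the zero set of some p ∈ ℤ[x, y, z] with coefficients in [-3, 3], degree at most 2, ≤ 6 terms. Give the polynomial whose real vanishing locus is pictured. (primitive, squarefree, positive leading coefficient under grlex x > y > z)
x^2 + x*z - 2*y^2 + 2*z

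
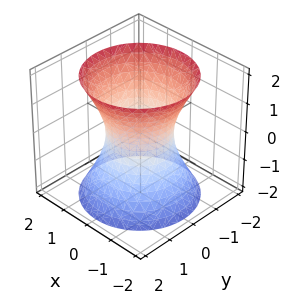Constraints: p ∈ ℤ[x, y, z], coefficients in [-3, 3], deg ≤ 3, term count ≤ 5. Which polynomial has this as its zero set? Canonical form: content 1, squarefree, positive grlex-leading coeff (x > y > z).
2*x^2 + 2*y^2 - z^2 - 2

First, the degree is 2 — a generic line meets the surface in up to 2 points.
Next, symmetry: every cross-section ⟂ z is a circle, so x, y appear only via x² + y².
Then, from the axis intercepts and sections: the y-axis gridline crossings are at y ∈ {-1, 1}; a circular section at z = 1 has radius between 1 and 2; among the integer gridlines, it crosses the x-axis at x ∈ {-1, 1}.
Finally, putting this together gives p.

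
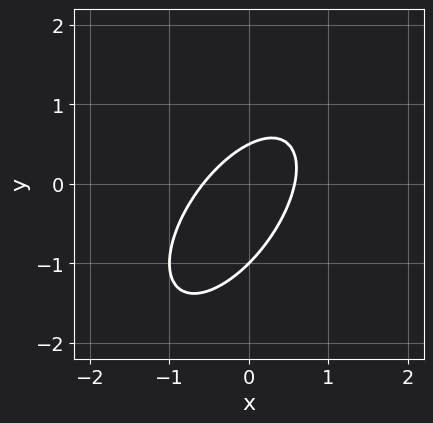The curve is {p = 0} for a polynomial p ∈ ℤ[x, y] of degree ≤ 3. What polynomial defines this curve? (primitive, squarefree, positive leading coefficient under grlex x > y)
3*x^2 - 3*x*y + 2*y^2 + y - 1

First, the degree is 2 — the shape is more complex than any degree-1 curve.
Next, observable constraints: it meets the y-axis at y = -1 (among the integer gridlines).
Finally, matching integer coefficients to the picture gives p.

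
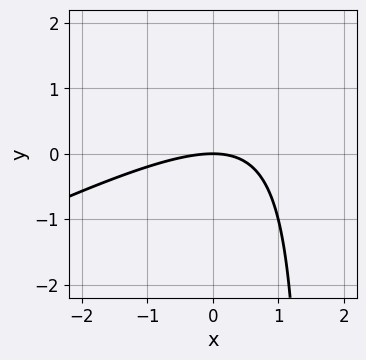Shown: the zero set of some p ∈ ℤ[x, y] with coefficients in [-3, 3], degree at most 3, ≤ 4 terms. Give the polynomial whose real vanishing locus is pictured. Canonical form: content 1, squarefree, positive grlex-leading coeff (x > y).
1. deg p = 2. The shape is more complex than any degree-1 curve.
2. From the visible intercepts: it crosses the x-axis at the gridline x = 0; it meets the y-axis at y = 0 (among the integer gridlines).
3. Matching integer coefficients to the picture gives p.

x^2 - 2*x*y + 3*y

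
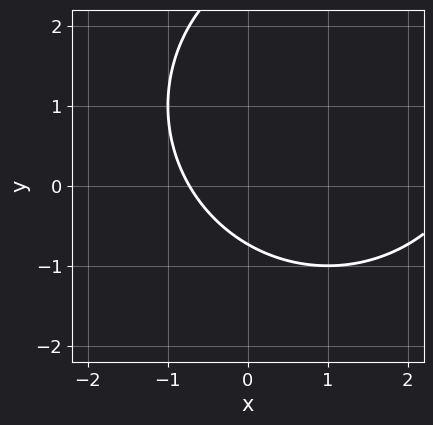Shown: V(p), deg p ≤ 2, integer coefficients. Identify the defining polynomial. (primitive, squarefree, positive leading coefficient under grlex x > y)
x^2 + y^2 - 2*x - 2*y - 2

1. deg p = 2. No degree-1 curve has this shape.
2. The integer polynomial consistent with all of this is the stated p.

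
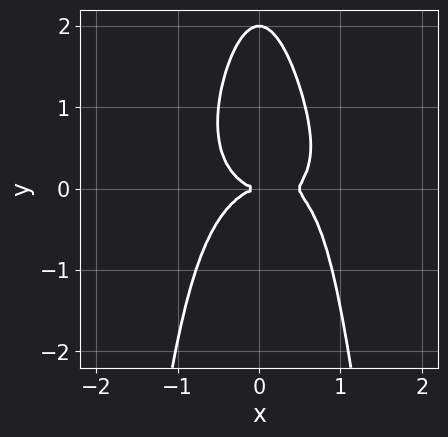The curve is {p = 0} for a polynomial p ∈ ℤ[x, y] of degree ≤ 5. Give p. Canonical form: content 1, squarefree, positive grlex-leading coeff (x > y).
2*x^4 + 3*x^2*y^2 - x^3 + y^3 - 2*y^2

First, degree: a generic line meets the curve in up to 4 points, so deg p = 4.
Then, from the visible intercepts: it crosses the x-axis at the gridline x = 0; the y-axis gridline crossings are at y ∈ {0, 2}.
Finally, fitting integer coefficients to these (and the overall shape) gives p.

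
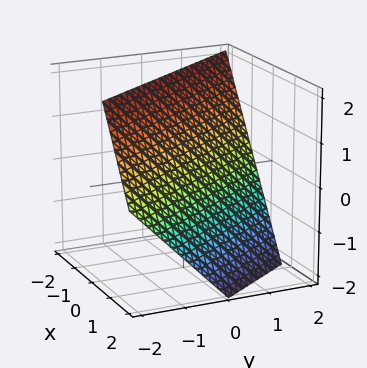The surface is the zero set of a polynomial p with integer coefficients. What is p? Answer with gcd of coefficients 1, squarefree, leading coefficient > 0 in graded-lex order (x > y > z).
3*x + 2*y + 2*z - 2

The degree is 1 — every cross-section is a straight line — this is a plane.
Against the integer gridlines: it meets the y-axis at y = 1 (among the integer gridlines); one z-axis crossing is at z = 1.
Solving for integer coefficients yields p as stated.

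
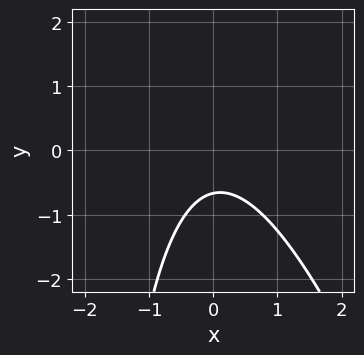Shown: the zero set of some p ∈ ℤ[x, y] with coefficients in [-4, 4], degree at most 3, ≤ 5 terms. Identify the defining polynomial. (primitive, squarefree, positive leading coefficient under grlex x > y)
3*x^2 + x*y + 3*y + 2

First, degree: the shape is more complex than any degree-1 curve, so deg p = 2.
Then, reading off the gridlines: no x-intercept at any integer in the box.
Finally, matching integer coefficients to the picture gives p.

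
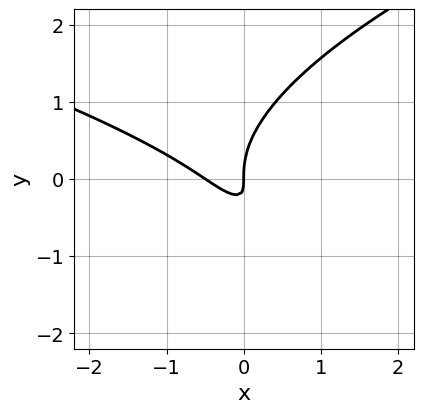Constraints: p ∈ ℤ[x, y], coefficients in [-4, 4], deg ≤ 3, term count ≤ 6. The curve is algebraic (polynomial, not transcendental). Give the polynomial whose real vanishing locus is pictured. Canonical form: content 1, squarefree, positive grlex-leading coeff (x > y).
2*y^3 - 2*x^2 - 3*x*y - x

First, the degree is 3 — the shape is more complex than any degree-2 curve.
Next, from the visible intercepts: it crosses the x-axis at the gridline x = 0; it crosses the y-axis at the gridline y = 0.
Finally, solving for integer coefficients yields p as stated.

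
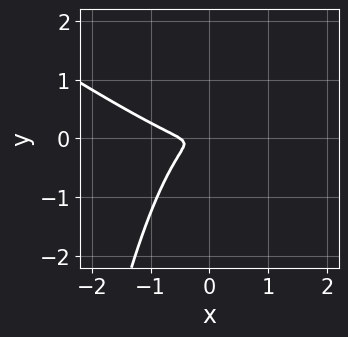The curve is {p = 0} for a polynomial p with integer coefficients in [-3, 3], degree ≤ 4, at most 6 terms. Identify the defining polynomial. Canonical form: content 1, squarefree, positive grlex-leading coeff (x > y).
2*x^3 + 3*x^2*y + x^2 + 3*y^2

Degree: no degree-2 curve has this shape, so deg p = 3.
Matching integer coefficients to the picture gives p.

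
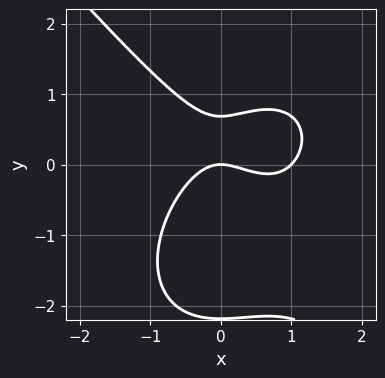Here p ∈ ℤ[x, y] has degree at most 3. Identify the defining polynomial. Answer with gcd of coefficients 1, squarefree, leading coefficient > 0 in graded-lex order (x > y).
3*x^3 + 2*y^3 - 3*x^2 + 3*y^2 - 3*y

deg p = 3.
Checking where it meets the axes: the x-axis gridline crossings are at x ∈ {0, 1}; it crosses the y-axis at the gridline y = 0.
Matching integer coefficients to the picture gives p.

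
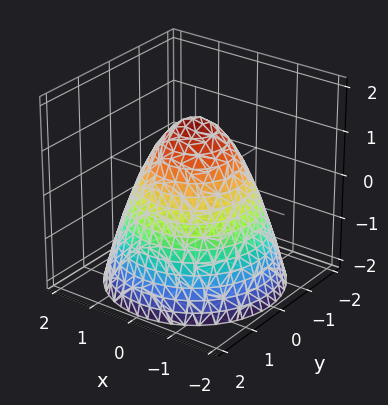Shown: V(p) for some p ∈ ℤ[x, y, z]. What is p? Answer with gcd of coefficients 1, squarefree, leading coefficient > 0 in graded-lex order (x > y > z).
(a) Degree: no degree-1 surface has this shape, so deg p = 2.
(b) Symmetries: the surface is invariant under rotation about z: p = q(x² + y², z).
(c) Against the integer gridlines: a circular section at z = -2 has radius between 1 and 2.
(d) Assembling these constraints gives the stated polynomial.

2*x^2 + 2*y^2 + 2*z - 3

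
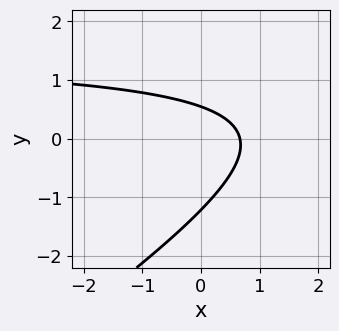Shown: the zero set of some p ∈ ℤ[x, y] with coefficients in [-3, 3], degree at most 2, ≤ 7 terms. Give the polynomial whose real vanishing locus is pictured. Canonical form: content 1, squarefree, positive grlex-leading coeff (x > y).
2*x*y - 3*y^2 - 3*x - 2*y + 2

Degree: the shape is more complex than any degree-1 curve, so deg p = 2.
Solving for integer coefficients yields p as stated.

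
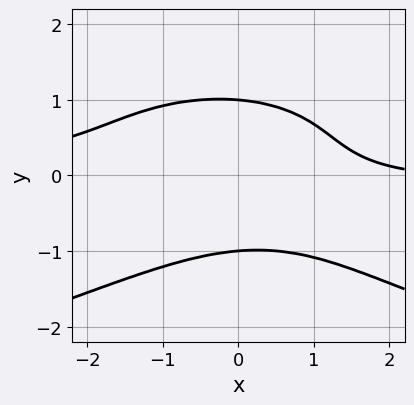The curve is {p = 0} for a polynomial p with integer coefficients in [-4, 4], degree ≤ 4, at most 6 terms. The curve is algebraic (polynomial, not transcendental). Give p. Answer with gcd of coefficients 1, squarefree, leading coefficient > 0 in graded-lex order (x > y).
3*y^4 + 2*x^2*y + x - 3

Degree: the shape is more complex than any degree-3 curve, so deg p = 4.
Checking where it meets the axes: no x-intercept at any integer in the box; the y-axis gridline crossings are at y ∈ {-1, 1}.
Assembling these constraints gives the stated polynomial.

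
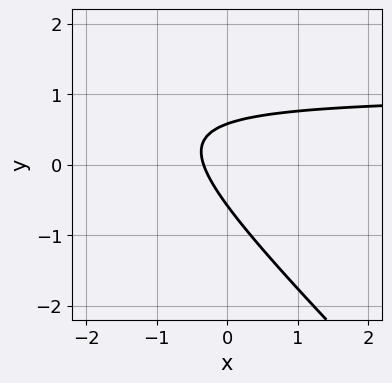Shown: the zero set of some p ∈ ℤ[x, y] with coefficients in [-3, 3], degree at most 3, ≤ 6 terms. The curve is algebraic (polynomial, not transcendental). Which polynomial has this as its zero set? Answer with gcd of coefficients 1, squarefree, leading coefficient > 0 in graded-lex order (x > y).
First, degree: no degree-1 curve has this shape, so deg p = 2.
Finally, solving for integer coefficients yields p as stated.

3*x*y + 3*y^2 - 3*x - 1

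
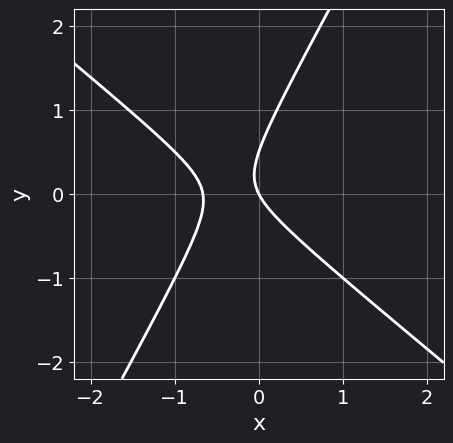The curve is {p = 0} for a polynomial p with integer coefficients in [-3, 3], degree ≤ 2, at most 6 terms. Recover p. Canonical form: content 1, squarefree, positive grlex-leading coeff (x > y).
The degree is 2 — no degree-1 curve has this shape.
Checking where it meets the axes: one y-axis crossing is at y = 0; it crosses the x-axis at the gridline x = 0.
Matching integer coefficients to the picture gives p.

3*x^2 + 2*x*y - 2*y^2 + 2*x + y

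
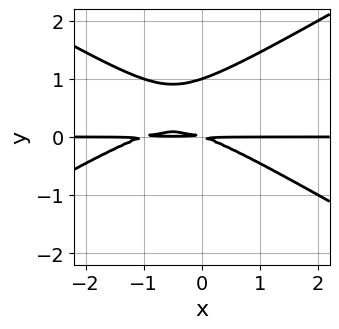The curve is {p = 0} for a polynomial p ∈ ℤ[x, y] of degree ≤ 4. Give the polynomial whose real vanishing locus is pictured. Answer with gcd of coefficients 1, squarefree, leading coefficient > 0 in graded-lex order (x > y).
x^2*y - 3*y^3 + x*y + 3*y^2

The degree is 3 — the shape is more complex than any degree-2 curve.
Reading off the gridlines: every point of the x-axis in the box is on the curve; one y-axis crossing is at y = 1.
Solving for integer coefficients yields p as stated.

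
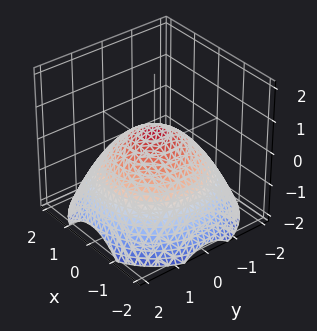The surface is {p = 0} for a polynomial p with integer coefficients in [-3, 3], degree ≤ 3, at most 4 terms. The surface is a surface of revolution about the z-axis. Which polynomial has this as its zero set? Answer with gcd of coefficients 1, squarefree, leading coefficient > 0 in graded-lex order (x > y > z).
First, degree: a generic line meets the surface in up to 2 points, so deg p = 2.
Next, by symmetry, every cross-section ⟂ z is a circle, so x, y appear only via x² + y².
Next, reading off the gridlines: a circular section at z = 0 has radius exactly 1; among the integer gridlines, it crosses the x-axis at x ∈ {-1, 1}; the y-axis gridline crossings are at y ∈ {-1, 1}.
Finally, together with the visible shape, these determine p as stated.

x^2 + y^2 + 2*z - 1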